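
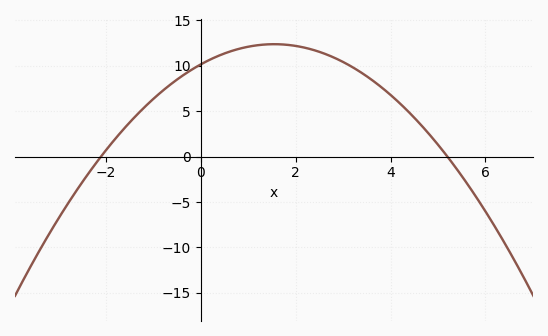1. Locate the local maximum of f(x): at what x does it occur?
1.55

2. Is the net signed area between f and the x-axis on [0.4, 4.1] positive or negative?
positive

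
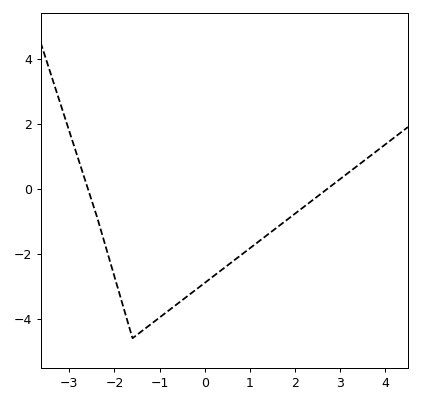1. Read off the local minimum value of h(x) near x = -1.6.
-4.6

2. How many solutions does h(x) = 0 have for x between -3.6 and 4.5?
2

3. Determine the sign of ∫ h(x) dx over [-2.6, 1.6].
negative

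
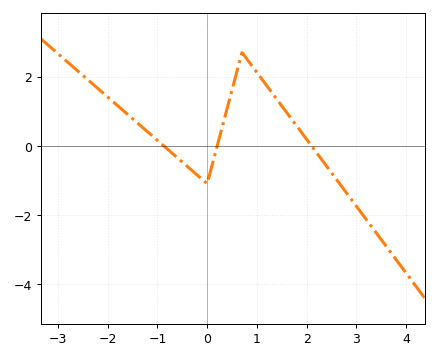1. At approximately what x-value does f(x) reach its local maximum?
0.8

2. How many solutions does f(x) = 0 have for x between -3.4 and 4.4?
3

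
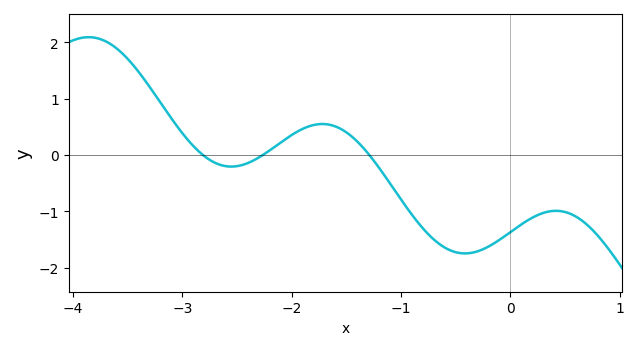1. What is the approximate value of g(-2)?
0.4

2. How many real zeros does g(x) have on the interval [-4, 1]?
3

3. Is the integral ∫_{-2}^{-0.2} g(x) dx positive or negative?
negative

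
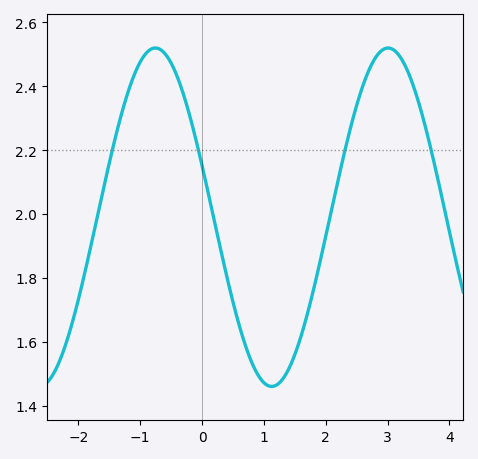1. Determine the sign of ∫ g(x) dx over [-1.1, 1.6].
positive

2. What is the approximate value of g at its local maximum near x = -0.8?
2.52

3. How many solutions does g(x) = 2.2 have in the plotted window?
4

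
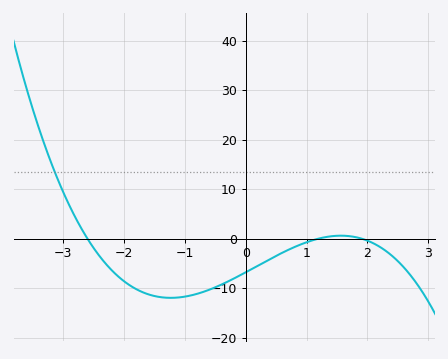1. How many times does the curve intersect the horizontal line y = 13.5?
1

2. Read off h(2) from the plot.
0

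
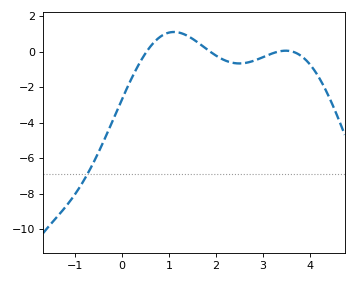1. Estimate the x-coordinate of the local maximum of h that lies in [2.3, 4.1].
3.5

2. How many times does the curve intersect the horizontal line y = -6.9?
1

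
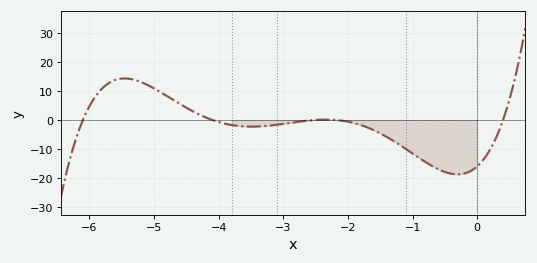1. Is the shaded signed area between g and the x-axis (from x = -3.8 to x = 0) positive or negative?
negative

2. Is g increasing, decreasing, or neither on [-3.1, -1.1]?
neither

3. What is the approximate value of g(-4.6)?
5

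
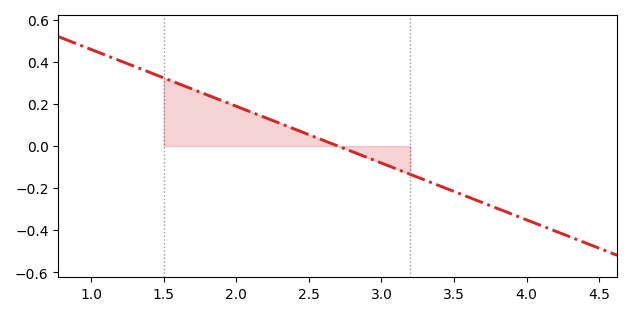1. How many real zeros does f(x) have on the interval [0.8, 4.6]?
1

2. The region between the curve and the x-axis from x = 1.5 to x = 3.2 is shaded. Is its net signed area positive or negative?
positive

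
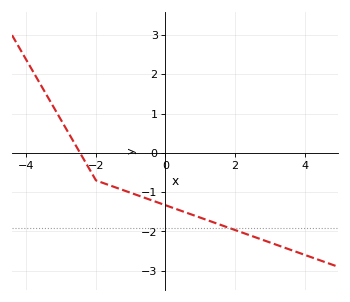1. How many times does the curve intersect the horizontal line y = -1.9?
1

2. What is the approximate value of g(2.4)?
-2.09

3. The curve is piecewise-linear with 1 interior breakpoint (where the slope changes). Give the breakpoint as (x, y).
(-2, -0.7)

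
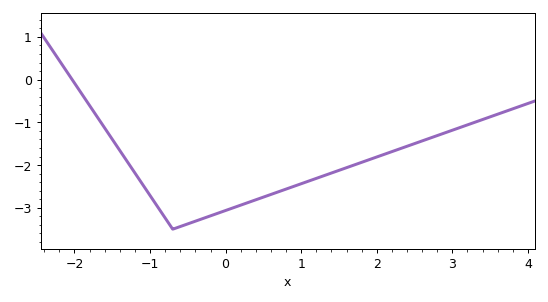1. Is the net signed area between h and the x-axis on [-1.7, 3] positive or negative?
negative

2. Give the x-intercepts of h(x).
-2.03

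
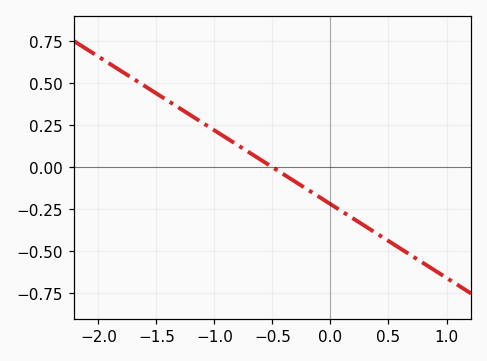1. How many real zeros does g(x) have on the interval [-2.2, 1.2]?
1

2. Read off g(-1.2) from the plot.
0.308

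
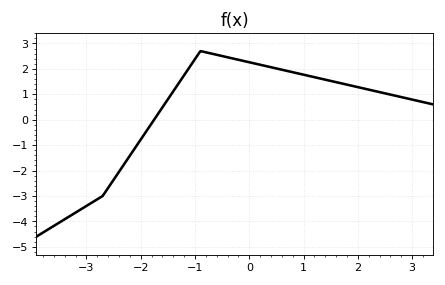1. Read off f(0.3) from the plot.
2.1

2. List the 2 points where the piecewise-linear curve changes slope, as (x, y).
(-2.7, -3); (-0.9, 2.7)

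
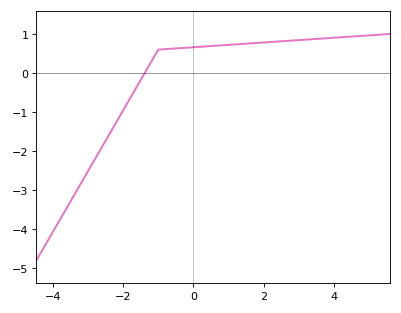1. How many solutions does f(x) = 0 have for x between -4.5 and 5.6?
1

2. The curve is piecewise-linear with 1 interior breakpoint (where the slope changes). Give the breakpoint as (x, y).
(-1, 0.6)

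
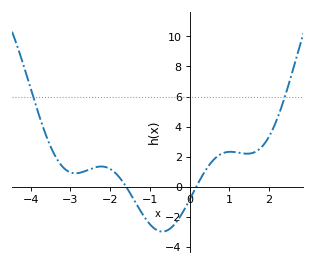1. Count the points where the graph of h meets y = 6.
2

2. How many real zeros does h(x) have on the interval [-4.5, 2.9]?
2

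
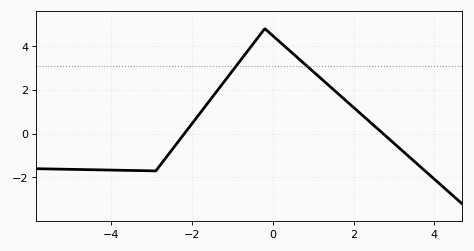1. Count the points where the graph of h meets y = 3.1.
2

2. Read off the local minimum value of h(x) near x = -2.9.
-1.6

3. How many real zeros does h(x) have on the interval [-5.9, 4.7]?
2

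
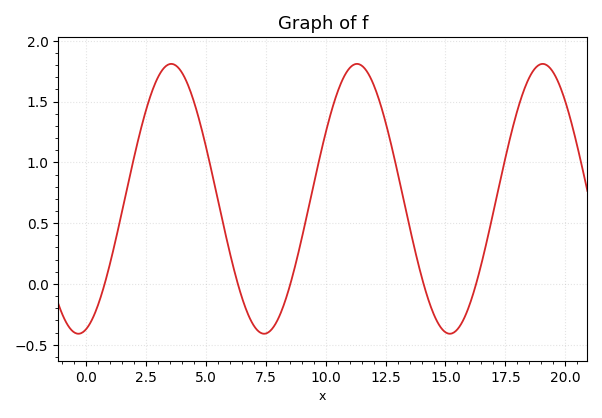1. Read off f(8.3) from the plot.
-0.142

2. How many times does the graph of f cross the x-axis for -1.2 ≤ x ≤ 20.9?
5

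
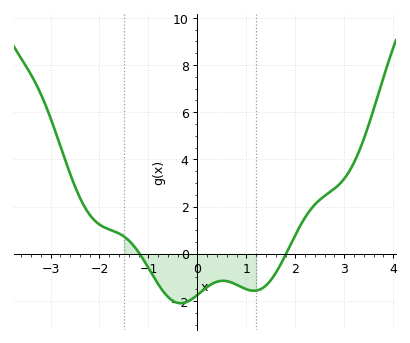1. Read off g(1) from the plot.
-1.5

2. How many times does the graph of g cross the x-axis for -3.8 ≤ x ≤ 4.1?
2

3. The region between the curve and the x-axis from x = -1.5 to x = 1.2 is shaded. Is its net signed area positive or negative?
negative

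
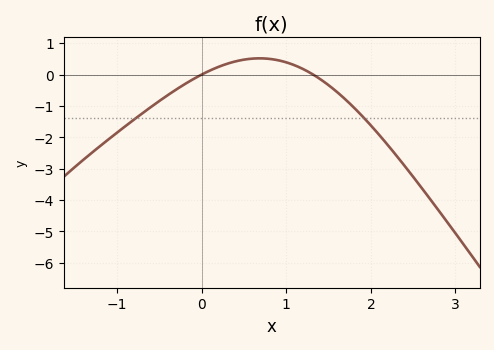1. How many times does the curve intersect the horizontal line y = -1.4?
2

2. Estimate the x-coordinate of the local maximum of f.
0.682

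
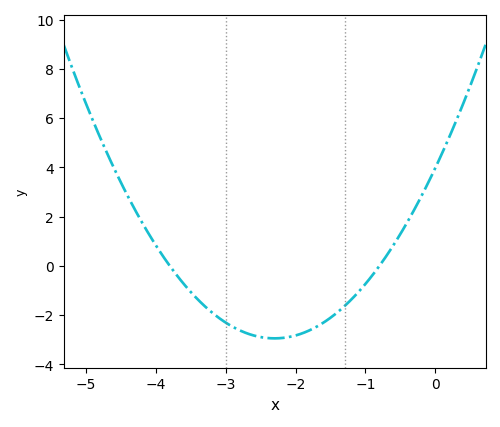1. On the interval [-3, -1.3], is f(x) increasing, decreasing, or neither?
neither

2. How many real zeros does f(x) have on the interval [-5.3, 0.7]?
2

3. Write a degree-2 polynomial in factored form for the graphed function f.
y = 1.31(x + 3.8)(x + 0.8)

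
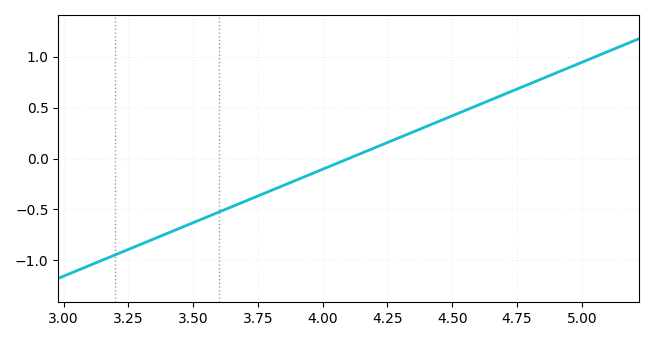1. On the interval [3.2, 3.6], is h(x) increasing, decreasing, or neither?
increasing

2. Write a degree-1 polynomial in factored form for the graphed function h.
y = 1.05(x - 4.1)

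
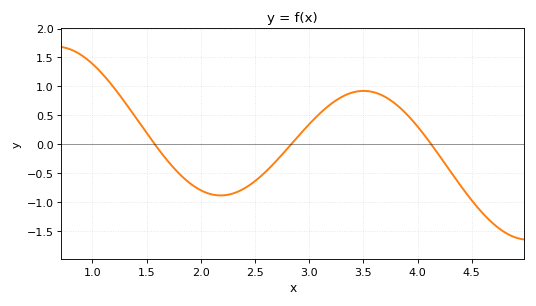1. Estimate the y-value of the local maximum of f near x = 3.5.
0.92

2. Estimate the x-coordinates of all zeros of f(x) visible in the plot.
1.57, 2.84, 4.13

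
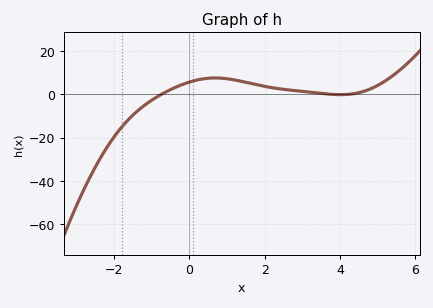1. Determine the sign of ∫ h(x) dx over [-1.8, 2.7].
positive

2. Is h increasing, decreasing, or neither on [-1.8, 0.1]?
increasing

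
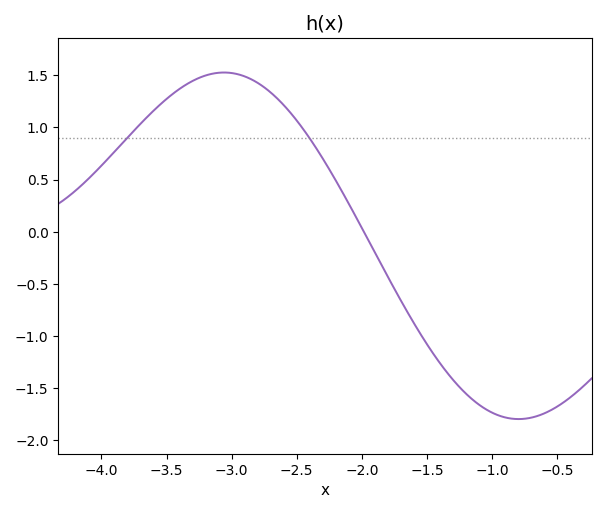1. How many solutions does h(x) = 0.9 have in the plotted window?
2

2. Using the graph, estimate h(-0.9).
-1.8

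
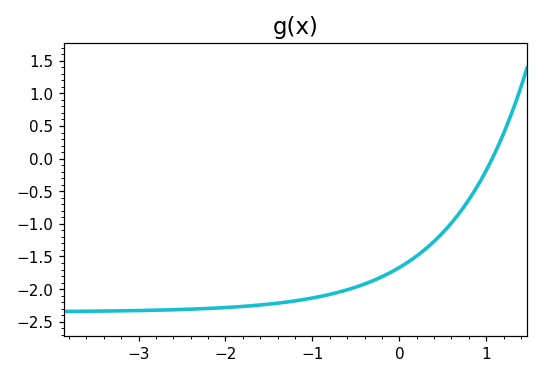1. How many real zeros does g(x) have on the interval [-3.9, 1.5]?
1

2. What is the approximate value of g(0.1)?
-1.59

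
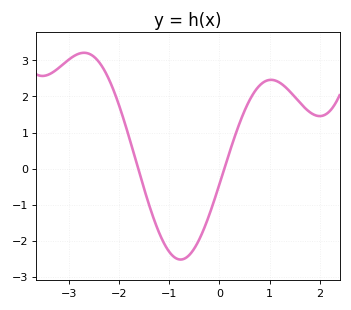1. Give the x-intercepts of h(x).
-1.6, 0.1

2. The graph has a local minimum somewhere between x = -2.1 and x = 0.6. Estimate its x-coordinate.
-0.8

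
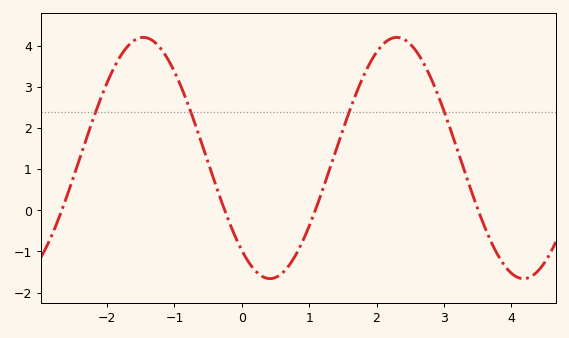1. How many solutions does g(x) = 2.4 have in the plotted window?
4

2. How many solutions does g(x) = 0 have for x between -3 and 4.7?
4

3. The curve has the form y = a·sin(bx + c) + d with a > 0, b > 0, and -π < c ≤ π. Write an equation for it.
y = 2.93sin(1.7x - 2.3) + 1.27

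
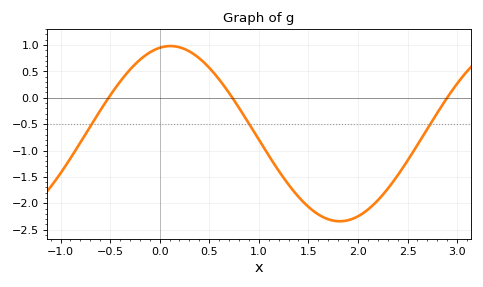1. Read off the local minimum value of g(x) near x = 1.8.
-2.35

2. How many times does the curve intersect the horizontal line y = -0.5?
3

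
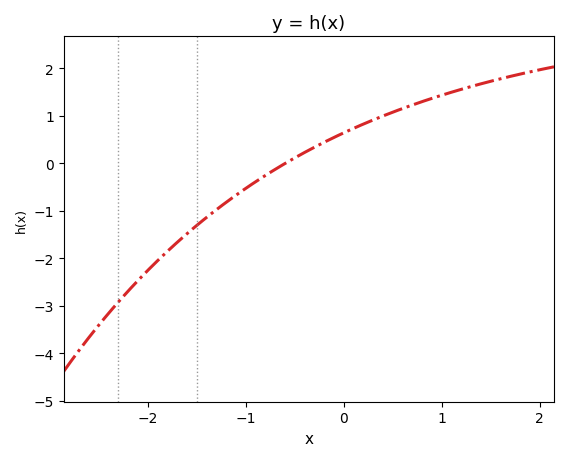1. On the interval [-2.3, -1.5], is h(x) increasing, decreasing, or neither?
increasing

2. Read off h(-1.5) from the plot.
-1.3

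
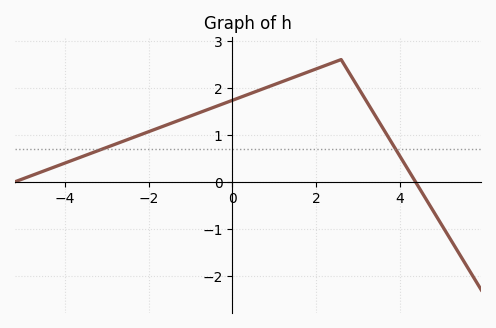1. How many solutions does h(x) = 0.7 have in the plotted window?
2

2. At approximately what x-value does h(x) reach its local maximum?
2.6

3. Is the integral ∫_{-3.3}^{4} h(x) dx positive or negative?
positive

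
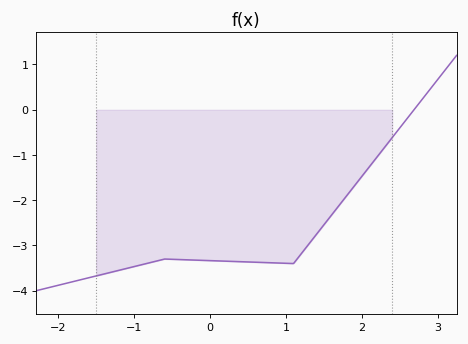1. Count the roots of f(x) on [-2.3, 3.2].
1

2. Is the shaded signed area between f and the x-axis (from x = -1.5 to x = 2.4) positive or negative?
negative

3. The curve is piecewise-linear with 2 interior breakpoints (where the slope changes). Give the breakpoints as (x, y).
(-0.6, -3.3); (1.1, -3.4)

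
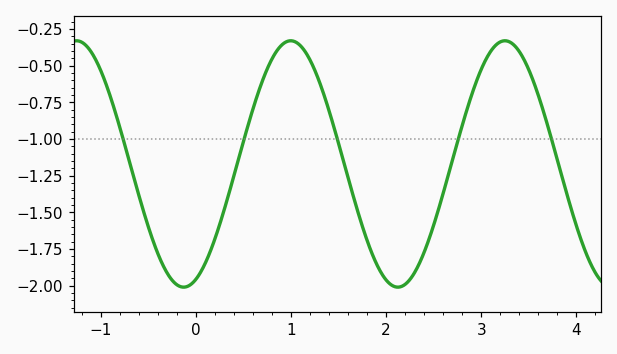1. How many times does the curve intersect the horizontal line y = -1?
5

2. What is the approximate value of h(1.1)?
-0.364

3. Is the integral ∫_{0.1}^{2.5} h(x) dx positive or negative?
negative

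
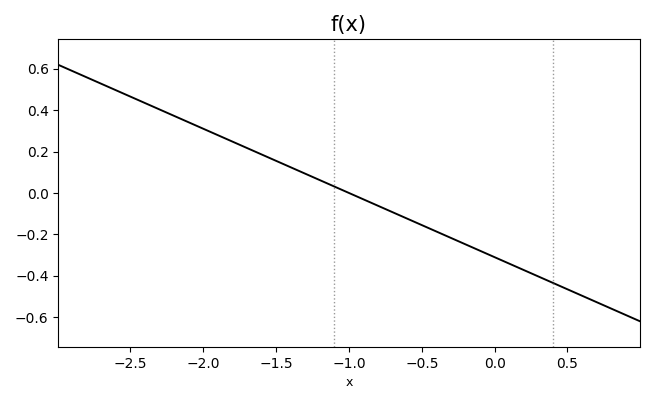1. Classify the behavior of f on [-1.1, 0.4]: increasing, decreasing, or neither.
decreasing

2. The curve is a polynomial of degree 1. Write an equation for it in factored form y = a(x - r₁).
y = -0.31(x + 1)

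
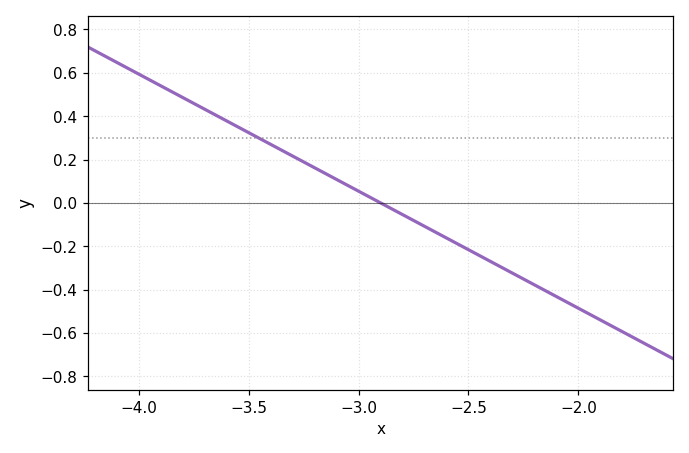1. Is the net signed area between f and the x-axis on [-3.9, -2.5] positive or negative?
positive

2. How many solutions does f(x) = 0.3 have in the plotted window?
1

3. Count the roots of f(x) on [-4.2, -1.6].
1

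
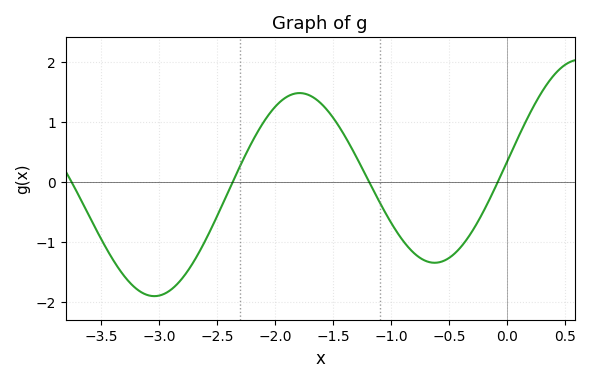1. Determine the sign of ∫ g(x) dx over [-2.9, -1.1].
positive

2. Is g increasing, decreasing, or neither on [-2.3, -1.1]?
neither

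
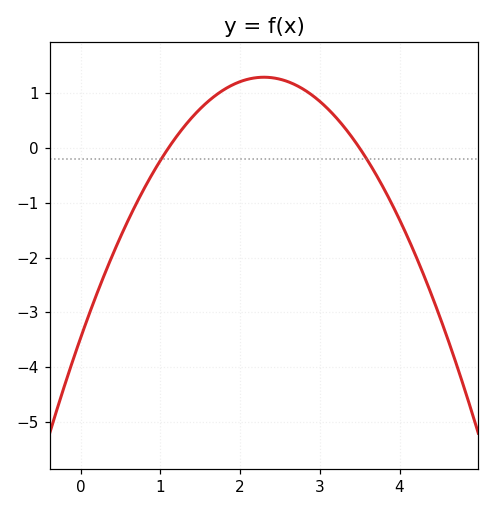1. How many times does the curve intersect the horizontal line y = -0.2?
2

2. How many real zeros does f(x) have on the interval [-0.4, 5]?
2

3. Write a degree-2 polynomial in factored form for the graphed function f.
y = -0.9(x - 1.1)(x - 3.5)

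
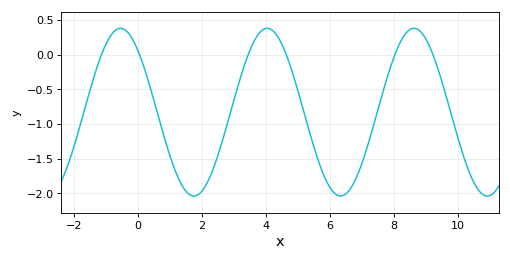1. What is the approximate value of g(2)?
-1.97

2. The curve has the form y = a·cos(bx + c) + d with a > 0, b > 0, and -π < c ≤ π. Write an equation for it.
y = 1.21cos(1.37x + 0.742) - 0.83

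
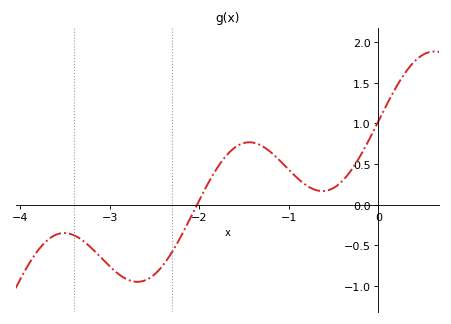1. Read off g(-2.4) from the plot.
-0.737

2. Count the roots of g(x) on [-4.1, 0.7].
1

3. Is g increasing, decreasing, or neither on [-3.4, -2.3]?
neither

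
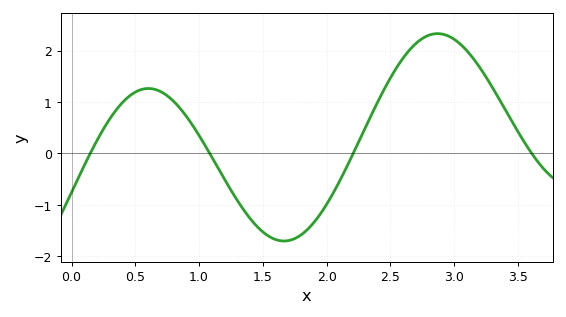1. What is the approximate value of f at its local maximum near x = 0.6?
1.3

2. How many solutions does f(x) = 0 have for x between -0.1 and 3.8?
4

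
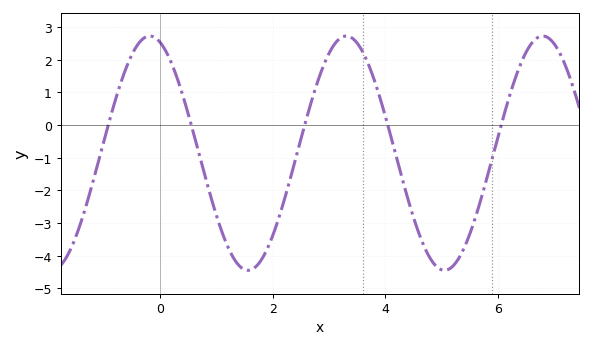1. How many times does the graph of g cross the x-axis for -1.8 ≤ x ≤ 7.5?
5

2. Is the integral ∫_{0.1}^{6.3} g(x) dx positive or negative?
negative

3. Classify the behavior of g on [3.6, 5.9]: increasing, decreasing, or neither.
neither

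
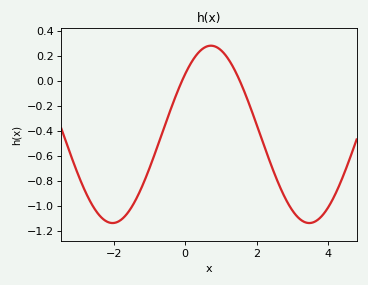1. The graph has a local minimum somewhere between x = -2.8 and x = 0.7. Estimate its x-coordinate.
-2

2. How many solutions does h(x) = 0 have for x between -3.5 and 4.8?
2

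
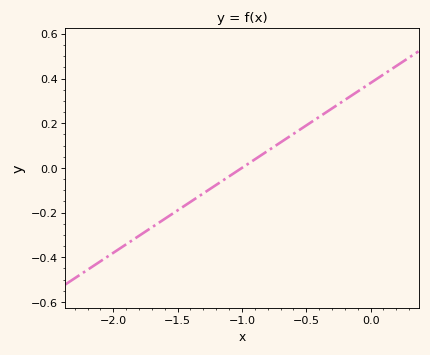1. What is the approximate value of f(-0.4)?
0.228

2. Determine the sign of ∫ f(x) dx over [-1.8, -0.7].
negative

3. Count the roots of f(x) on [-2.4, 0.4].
1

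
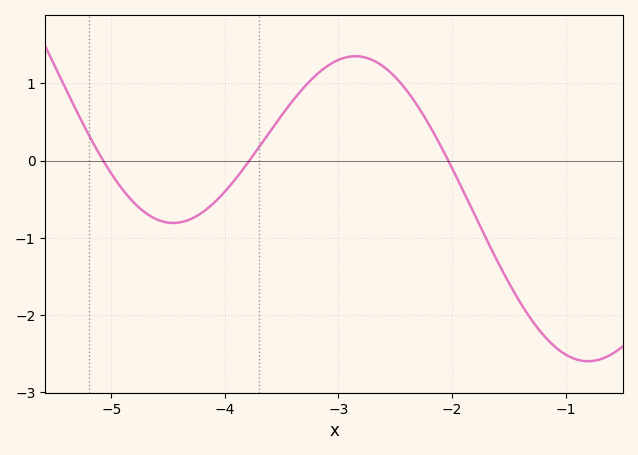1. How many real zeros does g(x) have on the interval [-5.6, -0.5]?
3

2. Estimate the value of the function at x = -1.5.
-1.6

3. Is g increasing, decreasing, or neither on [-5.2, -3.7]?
neither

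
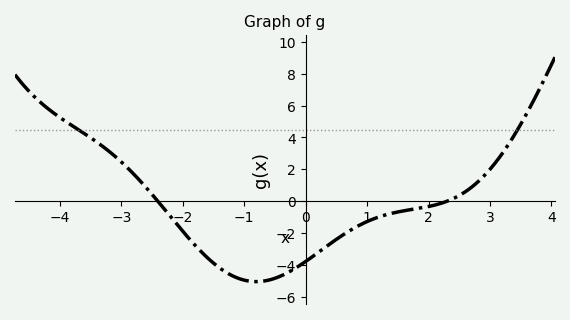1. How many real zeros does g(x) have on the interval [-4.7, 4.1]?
2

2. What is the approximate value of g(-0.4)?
-4.7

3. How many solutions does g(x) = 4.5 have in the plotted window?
2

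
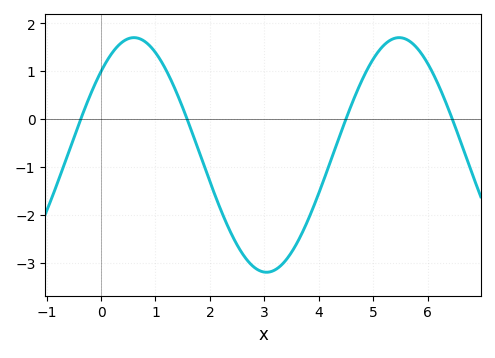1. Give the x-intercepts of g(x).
-0.4, 1.6, 4.4, 6.4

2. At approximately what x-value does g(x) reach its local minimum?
3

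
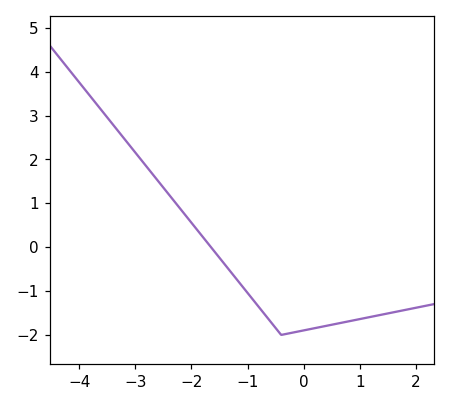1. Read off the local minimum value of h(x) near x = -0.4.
-2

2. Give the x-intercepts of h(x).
-1.7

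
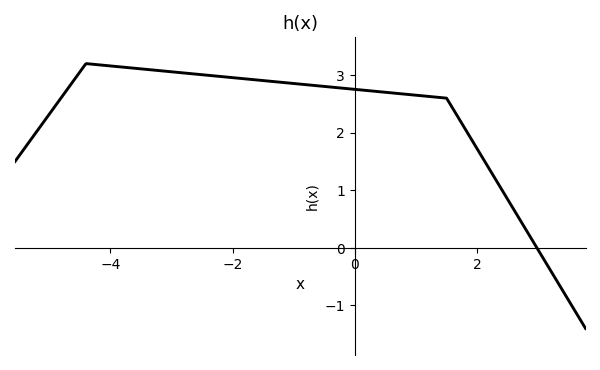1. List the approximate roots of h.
3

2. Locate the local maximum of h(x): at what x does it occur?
-4.4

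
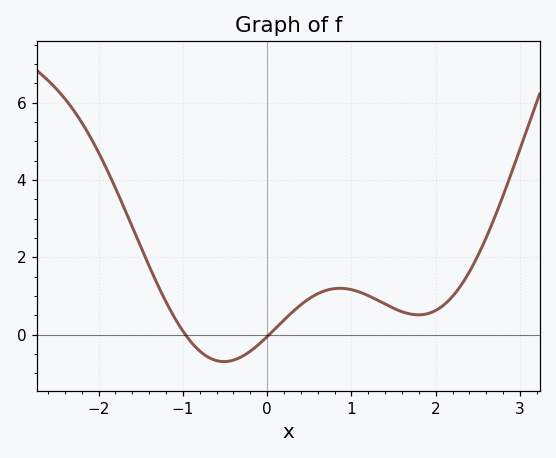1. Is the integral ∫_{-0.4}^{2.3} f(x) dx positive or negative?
positive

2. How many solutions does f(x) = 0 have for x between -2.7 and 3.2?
2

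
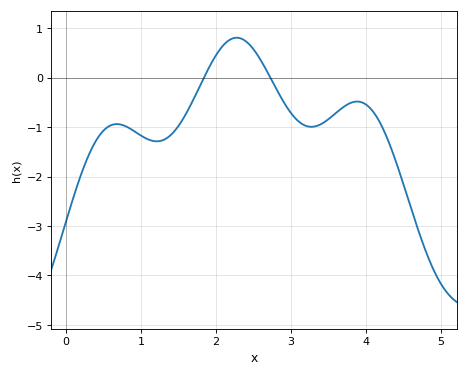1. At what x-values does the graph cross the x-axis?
1.84, 2.73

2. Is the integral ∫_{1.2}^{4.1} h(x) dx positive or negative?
negative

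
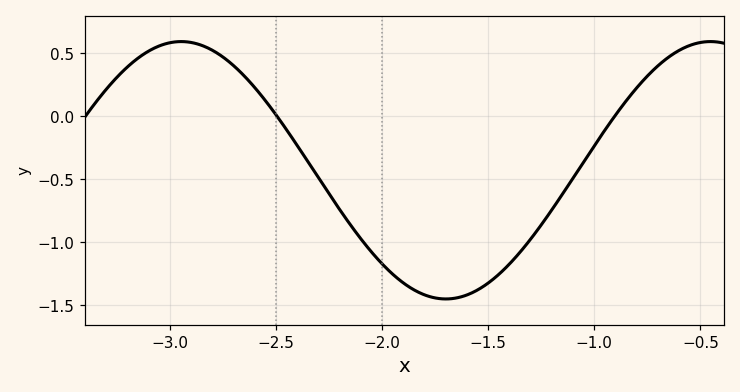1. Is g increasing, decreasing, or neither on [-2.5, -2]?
decreasing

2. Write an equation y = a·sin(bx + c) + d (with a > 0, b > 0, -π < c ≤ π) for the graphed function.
y = 1.02sin(2.5x + 2.7) - 0.43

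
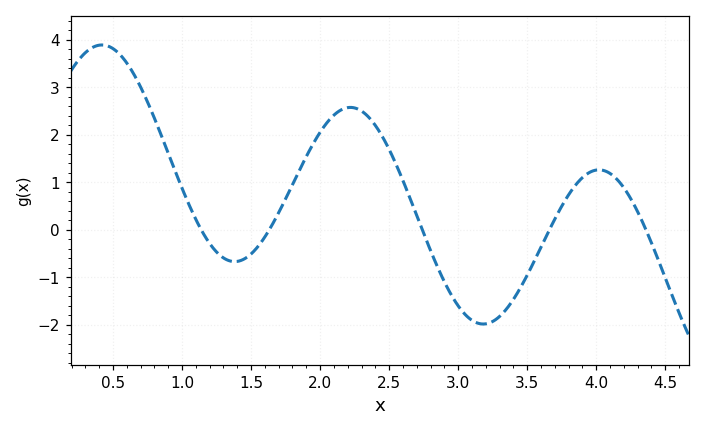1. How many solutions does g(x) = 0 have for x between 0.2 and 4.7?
5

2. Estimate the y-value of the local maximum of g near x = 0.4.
3.89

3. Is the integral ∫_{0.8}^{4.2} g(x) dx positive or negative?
positive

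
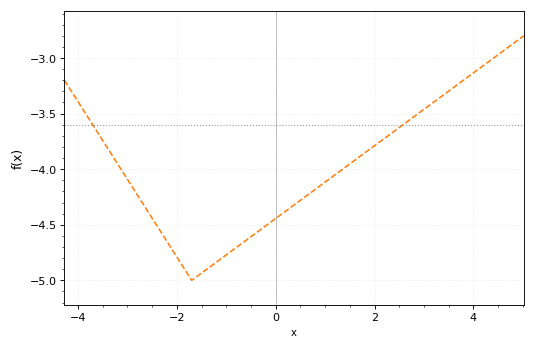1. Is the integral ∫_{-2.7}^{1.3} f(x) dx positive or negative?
negative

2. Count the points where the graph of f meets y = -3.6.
2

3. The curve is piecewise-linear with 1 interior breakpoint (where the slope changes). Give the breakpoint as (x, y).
(-1.7, -5)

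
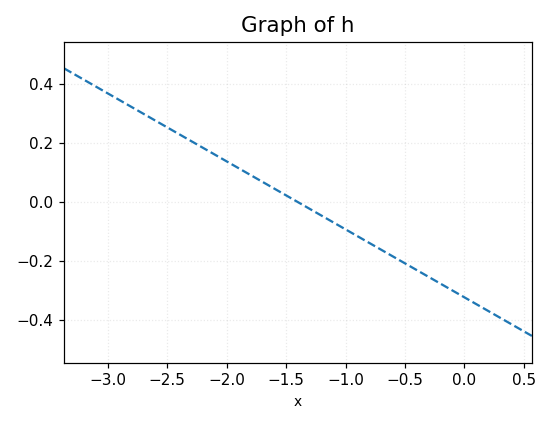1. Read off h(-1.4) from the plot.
0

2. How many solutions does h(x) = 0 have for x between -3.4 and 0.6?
1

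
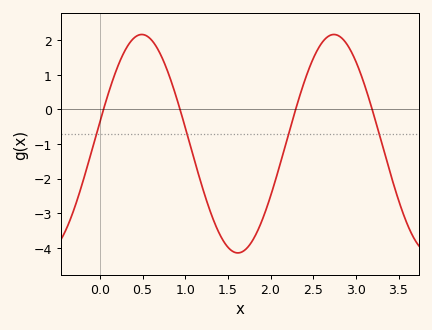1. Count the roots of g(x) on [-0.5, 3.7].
4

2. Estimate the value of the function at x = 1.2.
-2.24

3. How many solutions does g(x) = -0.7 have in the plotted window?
4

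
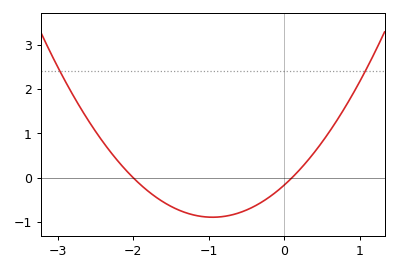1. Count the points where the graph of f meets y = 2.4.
2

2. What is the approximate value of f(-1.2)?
-0.842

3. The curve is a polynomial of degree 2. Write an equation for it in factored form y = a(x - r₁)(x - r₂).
y = 0.81(x + 2)(x - 0.1)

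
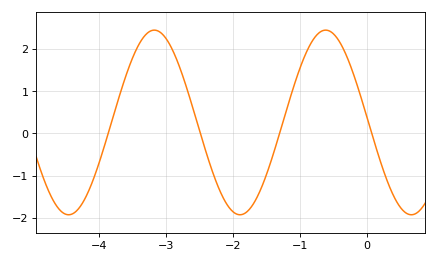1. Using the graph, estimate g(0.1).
-0.123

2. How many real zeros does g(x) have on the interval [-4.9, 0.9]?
4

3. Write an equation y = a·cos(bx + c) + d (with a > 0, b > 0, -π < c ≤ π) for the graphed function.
y = 2.19cos(2.45x + 1.5) + 0.26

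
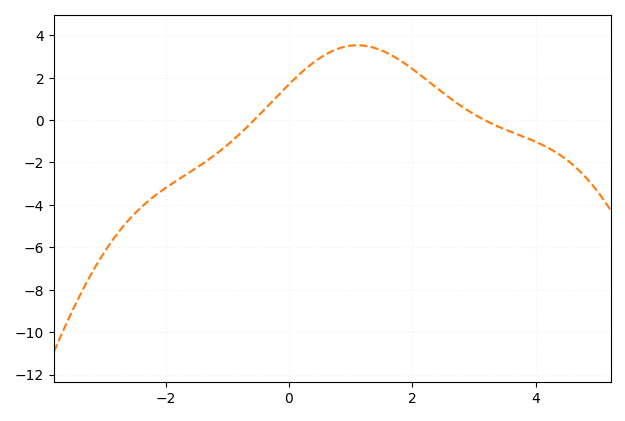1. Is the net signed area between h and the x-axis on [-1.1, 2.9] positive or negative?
positive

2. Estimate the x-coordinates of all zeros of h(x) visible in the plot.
-0.6, 3.2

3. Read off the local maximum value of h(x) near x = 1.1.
3.6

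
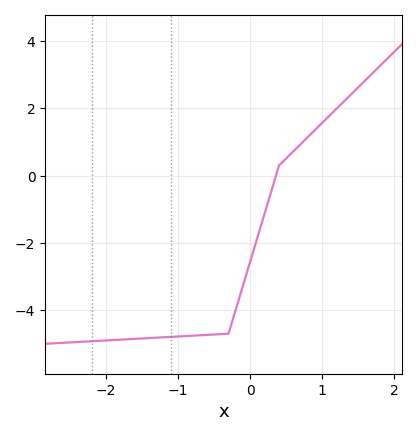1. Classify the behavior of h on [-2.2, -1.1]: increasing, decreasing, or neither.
increasing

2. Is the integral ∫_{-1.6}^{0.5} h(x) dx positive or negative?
negative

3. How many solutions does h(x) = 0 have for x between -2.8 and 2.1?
1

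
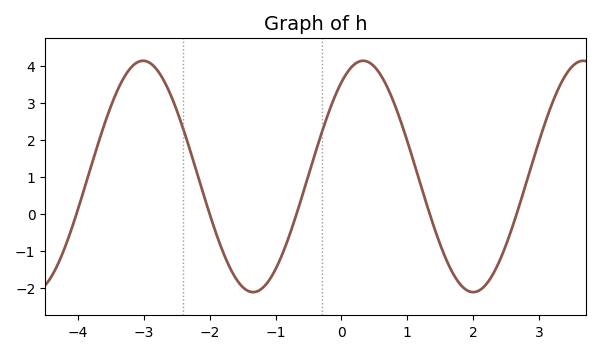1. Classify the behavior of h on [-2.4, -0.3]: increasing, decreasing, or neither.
neither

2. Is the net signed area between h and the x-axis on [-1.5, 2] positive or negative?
positive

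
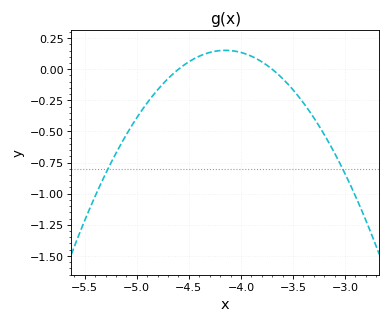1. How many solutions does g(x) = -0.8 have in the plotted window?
2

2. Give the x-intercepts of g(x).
-4.6, -3.7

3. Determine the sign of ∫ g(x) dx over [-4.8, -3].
negative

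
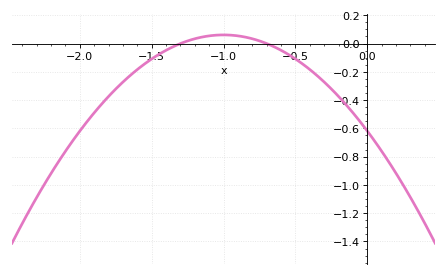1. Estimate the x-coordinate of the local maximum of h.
-1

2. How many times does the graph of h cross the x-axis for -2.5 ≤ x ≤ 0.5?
2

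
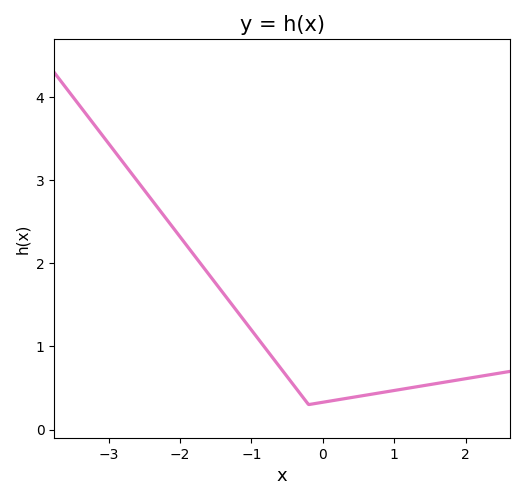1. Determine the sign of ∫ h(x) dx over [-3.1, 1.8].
positive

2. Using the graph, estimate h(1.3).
0.513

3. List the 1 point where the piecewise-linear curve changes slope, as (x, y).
(-0.2, 0.3)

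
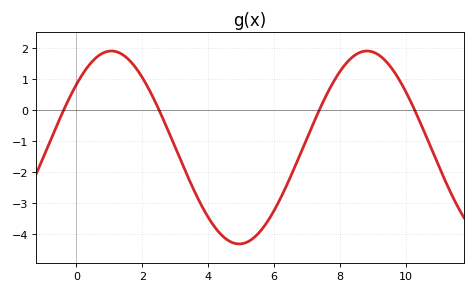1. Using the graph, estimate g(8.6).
1.8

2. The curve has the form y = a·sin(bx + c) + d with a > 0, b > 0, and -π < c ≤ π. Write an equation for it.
y = 3.1sin(0.81x + 0.71) - 1.21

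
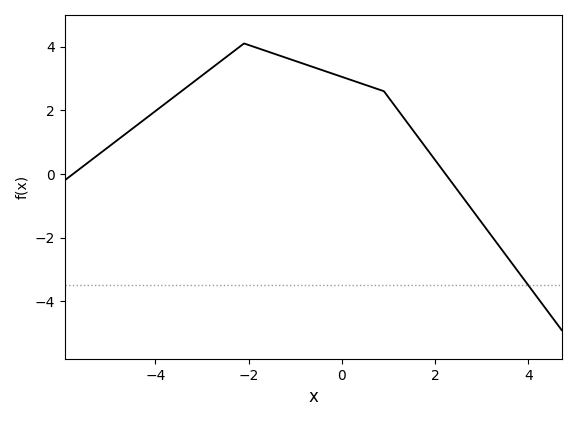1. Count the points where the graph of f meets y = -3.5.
1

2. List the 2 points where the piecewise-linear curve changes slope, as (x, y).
(-2.1, 4.1); (0.9, 2.6)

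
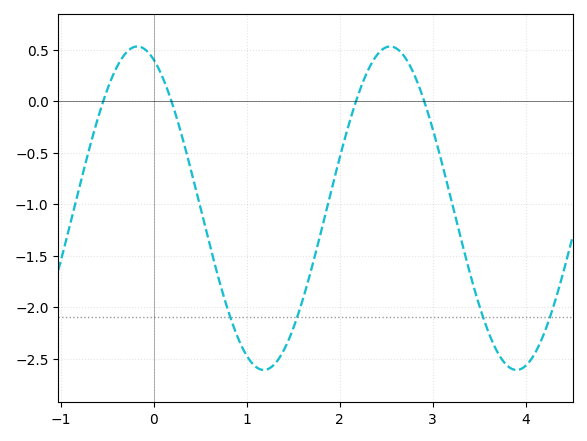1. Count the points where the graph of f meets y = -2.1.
4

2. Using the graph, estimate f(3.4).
-1.66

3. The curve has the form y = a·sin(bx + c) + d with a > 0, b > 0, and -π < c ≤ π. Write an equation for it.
y = 1.57sin(2.31x + 1.98) - 1.04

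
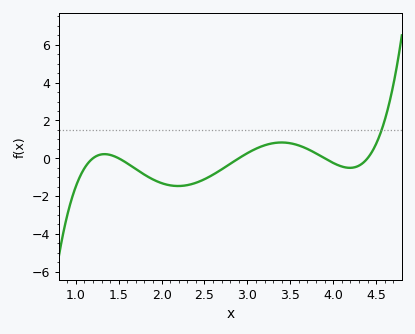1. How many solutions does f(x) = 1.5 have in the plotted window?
1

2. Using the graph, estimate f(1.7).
-0.6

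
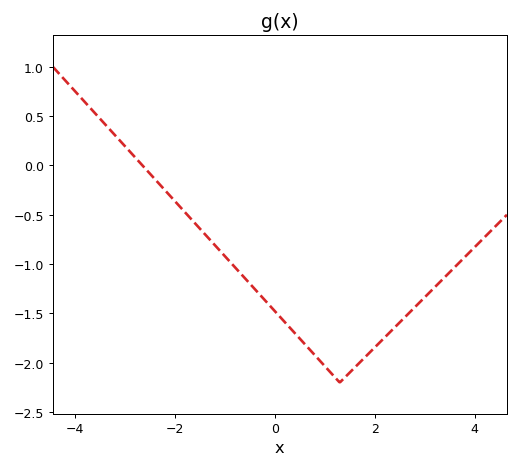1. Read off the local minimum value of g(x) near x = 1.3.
-2.2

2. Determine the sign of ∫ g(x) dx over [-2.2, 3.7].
negative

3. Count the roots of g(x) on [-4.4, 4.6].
1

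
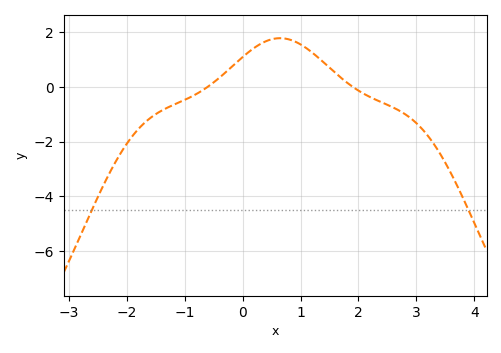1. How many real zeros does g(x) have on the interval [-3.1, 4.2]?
2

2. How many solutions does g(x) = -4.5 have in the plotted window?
2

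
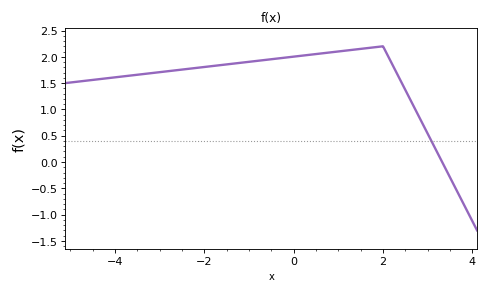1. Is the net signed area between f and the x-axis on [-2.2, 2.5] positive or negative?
positive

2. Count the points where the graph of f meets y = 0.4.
1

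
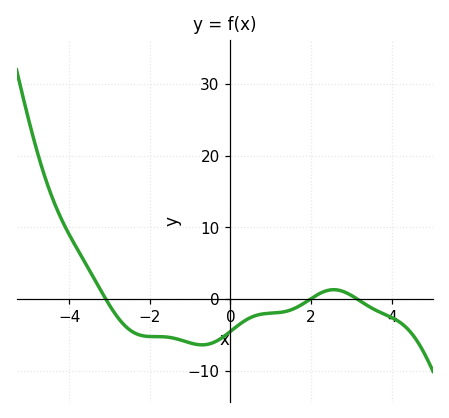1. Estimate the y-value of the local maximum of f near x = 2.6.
1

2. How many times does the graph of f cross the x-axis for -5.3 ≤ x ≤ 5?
3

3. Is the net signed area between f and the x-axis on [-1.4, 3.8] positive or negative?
negative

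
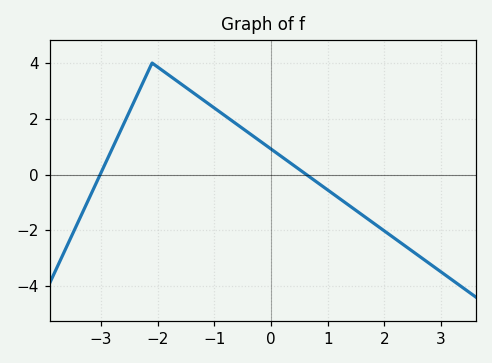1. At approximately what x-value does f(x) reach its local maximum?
-2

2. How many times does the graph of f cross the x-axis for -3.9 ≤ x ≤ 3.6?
2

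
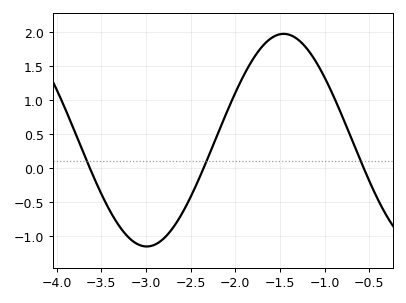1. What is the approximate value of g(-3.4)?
-0.635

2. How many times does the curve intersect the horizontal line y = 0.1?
3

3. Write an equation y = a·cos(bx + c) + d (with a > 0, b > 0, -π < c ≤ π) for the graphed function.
y = 1.56cos(2.05x + 2.99) + 0.41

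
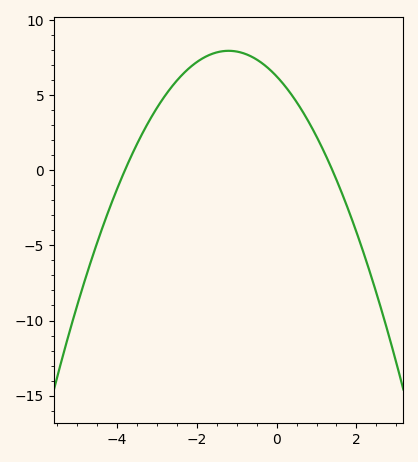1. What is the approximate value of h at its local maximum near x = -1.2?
8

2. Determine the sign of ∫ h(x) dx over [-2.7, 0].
positive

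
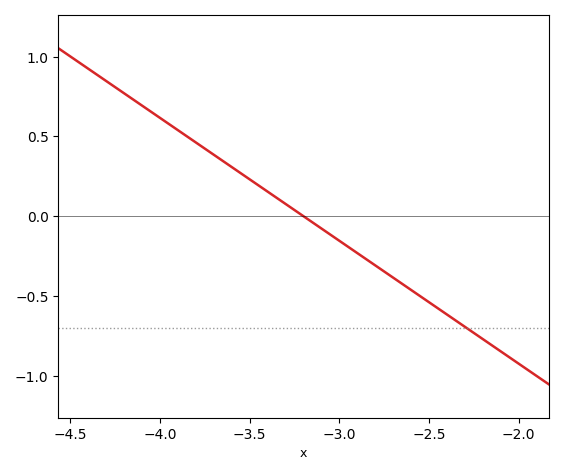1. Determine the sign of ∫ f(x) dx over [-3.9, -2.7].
positive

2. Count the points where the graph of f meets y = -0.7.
1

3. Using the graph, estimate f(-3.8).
0.462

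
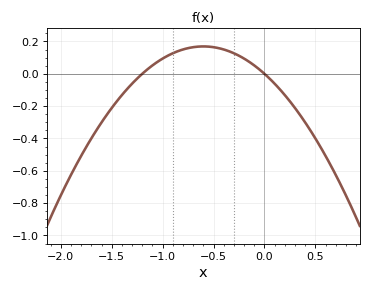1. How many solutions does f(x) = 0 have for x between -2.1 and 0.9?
2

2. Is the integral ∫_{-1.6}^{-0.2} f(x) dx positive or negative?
positive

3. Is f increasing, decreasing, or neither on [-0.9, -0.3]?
neither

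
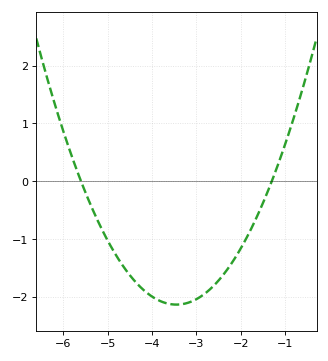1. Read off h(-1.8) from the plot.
-0.9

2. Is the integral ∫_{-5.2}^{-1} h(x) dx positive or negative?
negative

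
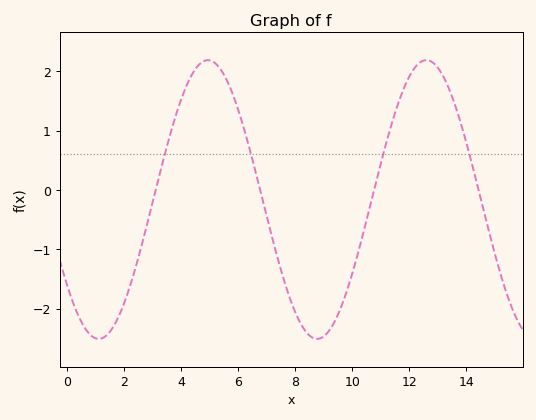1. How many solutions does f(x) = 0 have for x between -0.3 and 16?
4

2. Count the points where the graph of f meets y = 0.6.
4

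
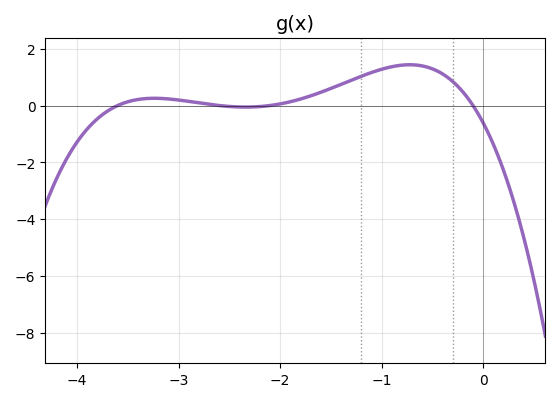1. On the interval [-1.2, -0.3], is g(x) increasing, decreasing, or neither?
neither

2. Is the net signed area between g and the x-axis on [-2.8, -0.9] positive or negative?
positive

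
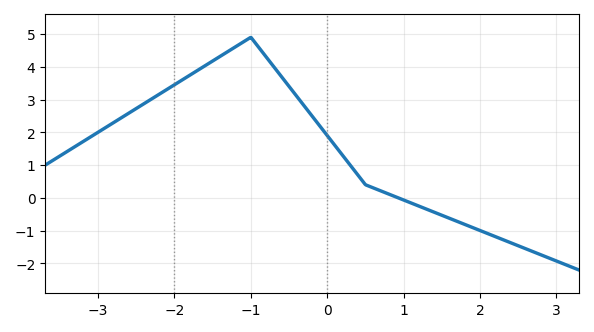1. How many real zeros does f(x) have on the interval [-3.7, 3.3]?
1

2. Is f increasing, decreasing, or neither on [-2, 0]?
neither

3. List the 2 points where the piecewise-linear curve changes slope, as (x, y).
(-1, 4.9); (0.5, 0.4)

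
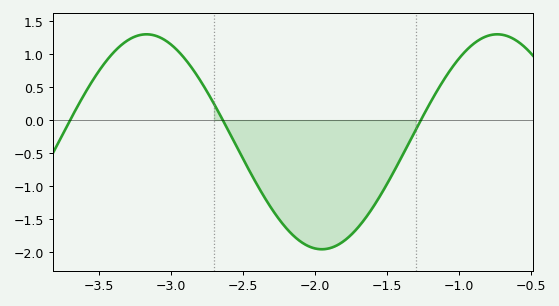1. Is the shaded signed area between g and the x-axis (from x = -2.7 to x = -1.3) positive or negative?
negative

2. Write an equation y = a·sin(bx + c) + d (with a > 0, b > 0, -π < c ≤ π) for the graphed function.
y = 1.63sin(2.58x - 2.82) - 0.33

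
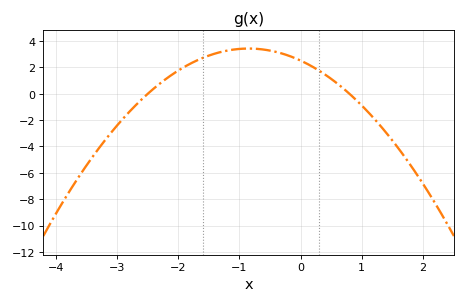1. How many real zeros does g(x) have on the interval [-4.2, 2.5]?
2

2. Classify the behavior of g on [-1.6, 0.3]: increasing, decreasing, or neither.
neither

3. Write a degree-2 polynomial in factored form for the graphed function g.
y = -1.26(x + 2.5)(x - 0.8)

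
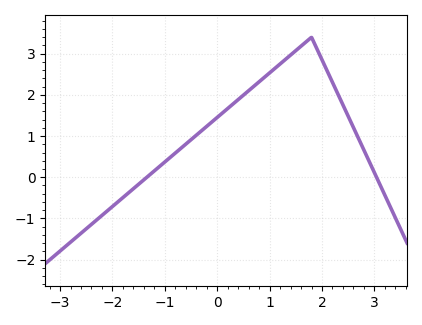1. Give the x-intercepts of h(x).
-1.34, 3.04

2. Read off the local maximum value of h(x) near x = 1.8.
3.4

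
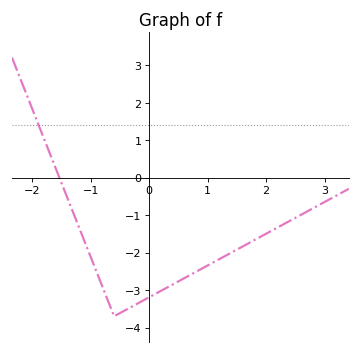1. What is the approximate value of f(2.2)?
-1.3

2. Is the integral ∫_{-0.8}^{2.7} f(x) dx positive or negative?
negative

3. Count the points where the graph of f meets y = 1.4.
1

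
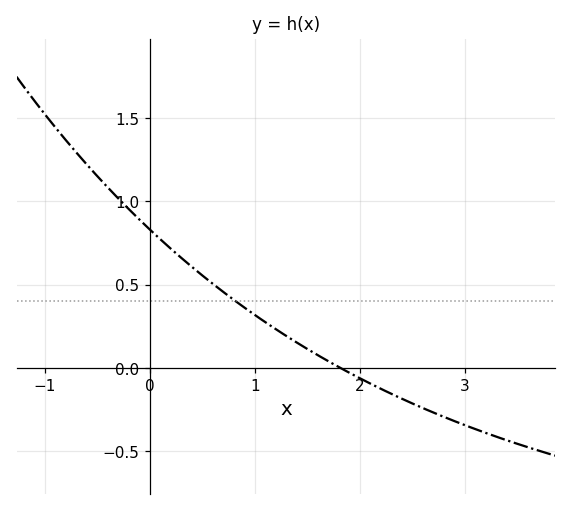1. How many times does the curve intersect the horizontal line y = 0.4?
1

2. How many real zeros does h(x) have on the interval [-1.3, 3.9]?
1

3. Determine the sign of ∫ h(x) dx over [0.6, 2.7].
positive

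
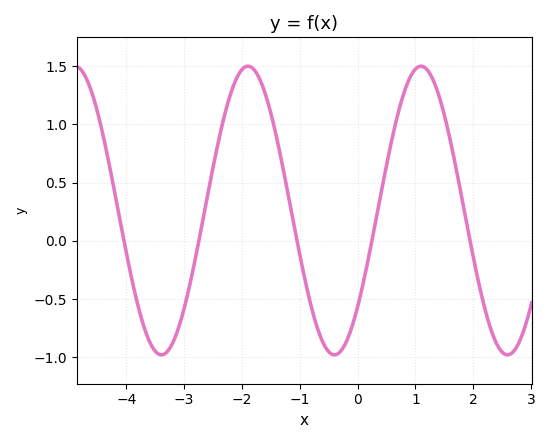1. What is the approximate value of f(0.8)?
1.25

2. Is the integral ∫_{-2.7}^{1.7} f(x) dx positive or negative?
positive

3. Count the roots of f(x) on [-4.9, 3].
5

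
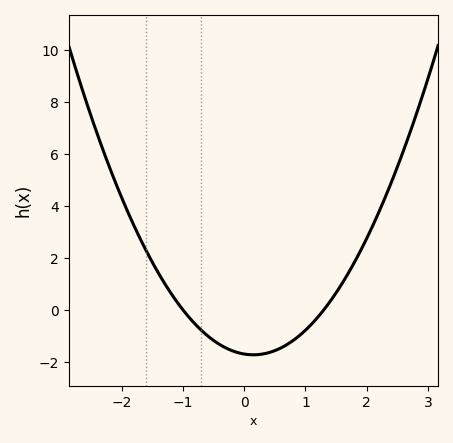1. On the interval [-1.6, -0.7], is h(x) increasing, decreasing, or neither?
decreasing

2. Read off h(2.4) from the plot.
4.9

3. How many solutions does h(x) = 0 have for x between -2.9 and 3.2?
2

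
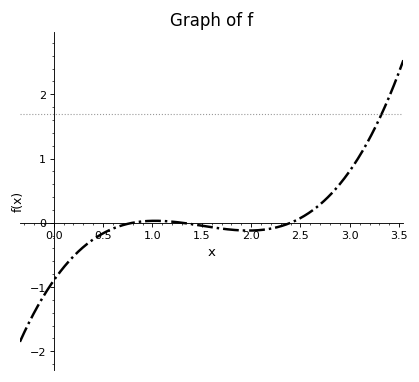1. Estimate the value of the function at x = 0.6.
-0.1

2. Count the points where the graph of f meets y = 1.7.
1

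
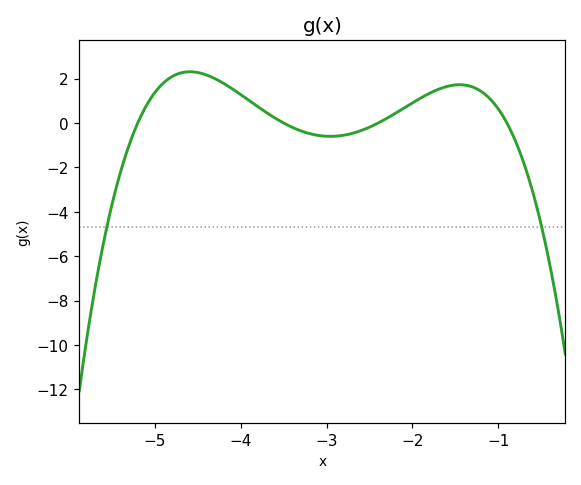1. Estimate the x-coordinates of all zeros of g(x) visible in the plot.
-5.2, -3.5, -2.4, -0.9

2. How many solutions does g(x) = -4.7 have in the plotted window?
2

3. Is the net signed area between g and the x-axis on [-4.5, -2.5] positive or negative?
positive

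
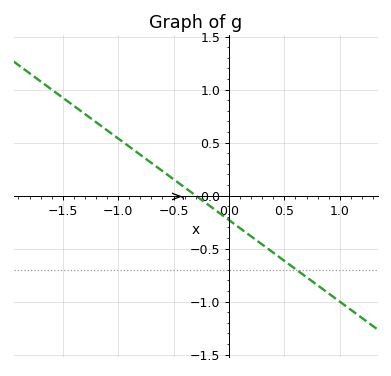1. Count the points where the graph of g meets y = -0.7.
1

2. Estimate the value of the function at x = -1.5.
0.924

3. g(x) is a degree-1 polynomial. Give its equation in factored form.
y = -0.77(x + 0.3)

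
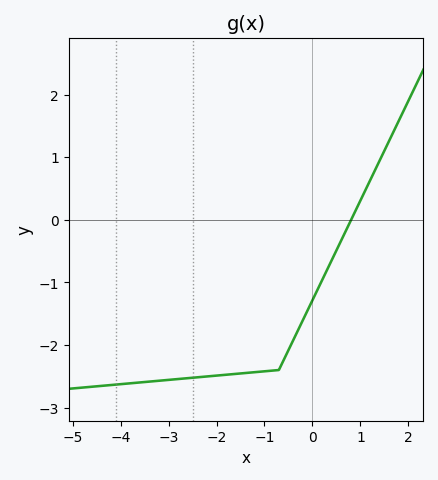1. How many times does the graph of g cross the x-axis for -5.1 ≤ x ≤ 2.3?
1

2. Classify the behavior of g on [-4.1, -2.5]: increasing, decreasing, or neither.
increasing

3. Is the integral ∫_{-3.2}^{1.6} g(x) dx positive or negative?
negative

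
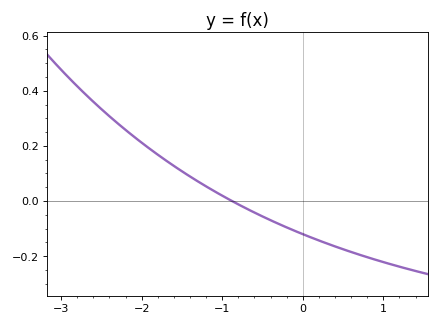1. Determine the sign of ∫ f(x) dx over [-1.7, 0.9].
negative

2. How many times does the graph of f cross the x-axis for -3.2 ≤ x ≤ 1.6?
1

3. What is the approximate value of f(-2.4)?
0.308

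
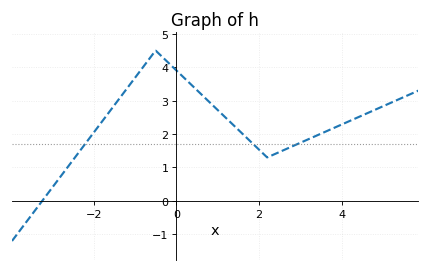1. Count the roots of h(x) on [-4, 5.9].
1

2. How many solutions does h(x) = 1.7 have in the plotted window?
3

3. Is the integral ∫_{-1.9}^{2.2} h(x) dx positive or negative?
positive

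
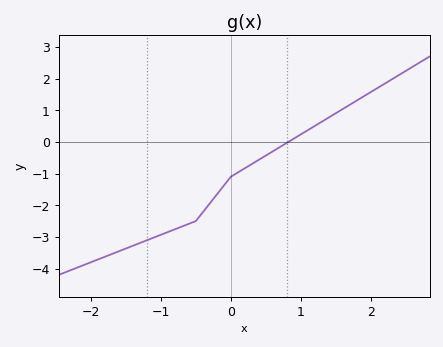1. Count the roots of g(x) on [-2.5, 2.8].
1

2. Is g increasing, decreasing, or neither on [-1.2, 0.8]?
increasing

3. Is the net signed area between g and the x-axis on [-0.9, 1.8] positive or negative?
negative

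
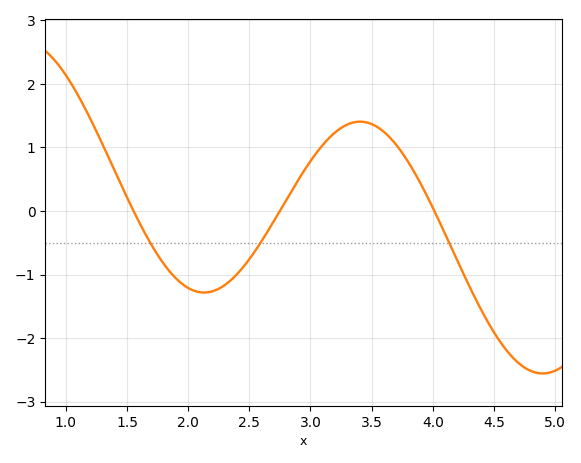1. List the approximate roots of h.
1.6, 2.7, 4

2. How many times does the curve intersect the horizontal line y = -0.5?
3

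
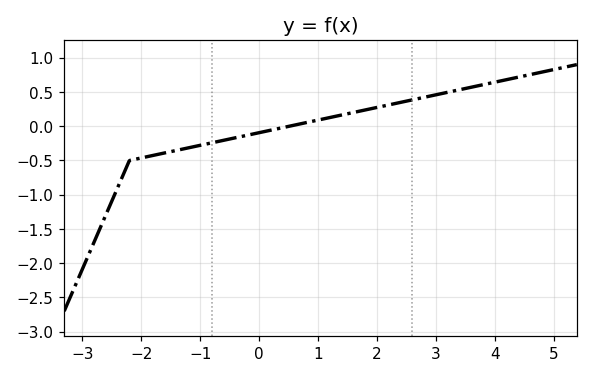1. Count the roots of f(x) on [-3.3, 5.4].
1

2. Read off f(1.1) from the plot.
0.1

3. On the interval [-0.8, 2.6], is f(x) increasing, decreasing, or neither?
increasing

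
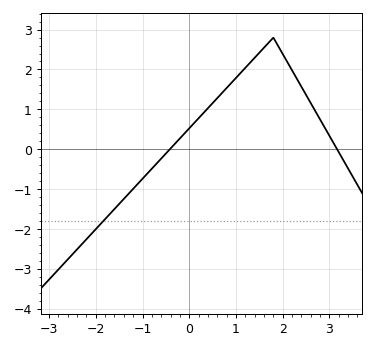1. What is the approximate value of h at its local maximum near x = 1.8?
2.8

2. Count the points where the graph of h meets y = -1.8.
1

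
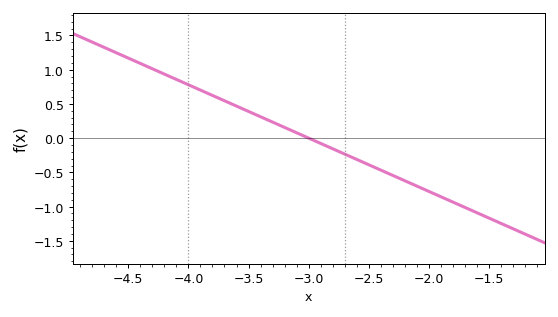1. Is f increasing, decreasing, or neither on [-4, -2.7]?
decreasing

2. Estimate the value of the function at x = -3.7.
0.546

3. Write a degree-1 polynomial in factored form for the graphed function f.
y = -0.78(x + 3)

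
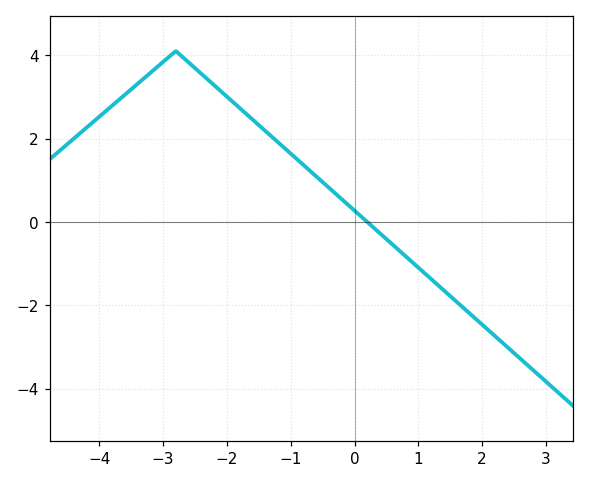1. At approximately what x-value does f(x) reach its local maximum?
-2.8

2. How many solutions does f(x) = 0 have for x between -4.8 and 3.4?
1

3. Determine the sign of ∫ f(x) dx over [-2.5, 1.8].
positive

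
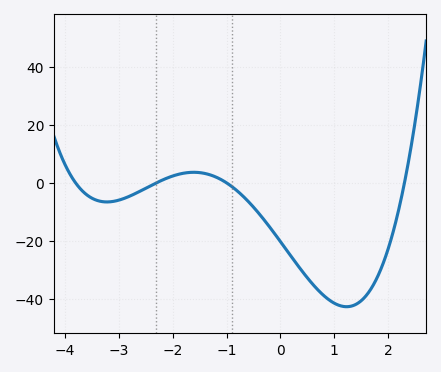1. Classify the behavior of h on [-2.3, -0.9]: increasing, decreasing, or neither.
neither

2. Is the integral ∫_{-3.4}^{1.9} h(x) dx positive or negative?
negative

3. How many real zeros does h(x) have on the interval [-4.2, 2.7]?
4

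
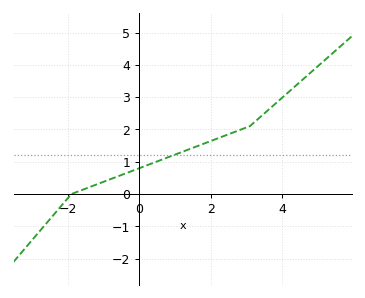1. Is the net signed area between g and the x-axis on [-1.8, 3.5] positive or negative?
positive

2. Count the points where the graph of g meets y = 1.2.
1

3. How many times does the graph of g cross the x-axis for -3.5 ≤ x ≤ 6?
1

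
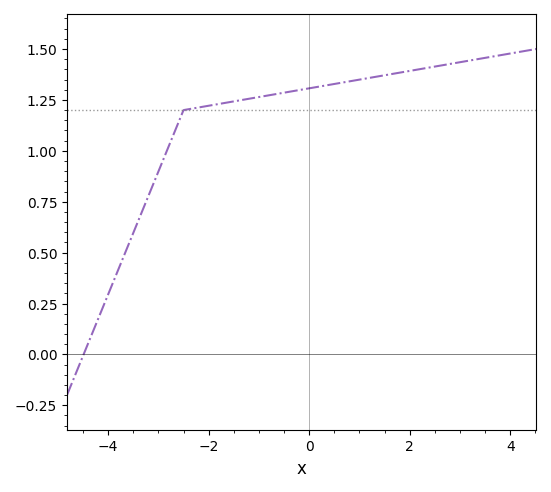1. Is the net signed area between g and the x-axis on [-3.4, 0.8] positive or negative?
positive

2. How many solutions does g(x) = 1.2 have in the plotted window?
1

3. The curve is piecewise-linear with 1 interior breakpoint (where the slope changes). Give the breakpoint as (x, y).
(-2.5, 1.2)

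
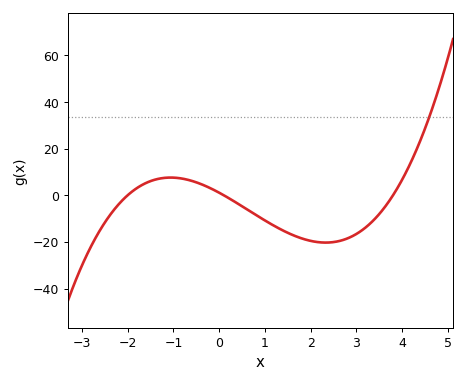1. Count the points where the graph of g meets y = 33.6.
1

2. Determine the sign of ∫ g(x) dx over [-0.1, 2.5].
negative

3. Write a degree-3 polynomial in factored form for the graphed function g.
y = 1.43(x + 2)(x - 0.1)(x - 3.8)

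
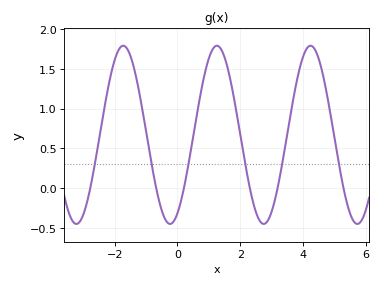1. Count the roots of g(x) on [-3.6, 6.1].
6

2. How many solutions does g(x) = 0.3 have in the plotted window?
6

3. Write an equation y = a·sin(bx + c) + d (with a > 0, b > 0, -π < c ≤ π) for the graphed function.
y = 1.12sin(2.11x - 1.07) + 0.67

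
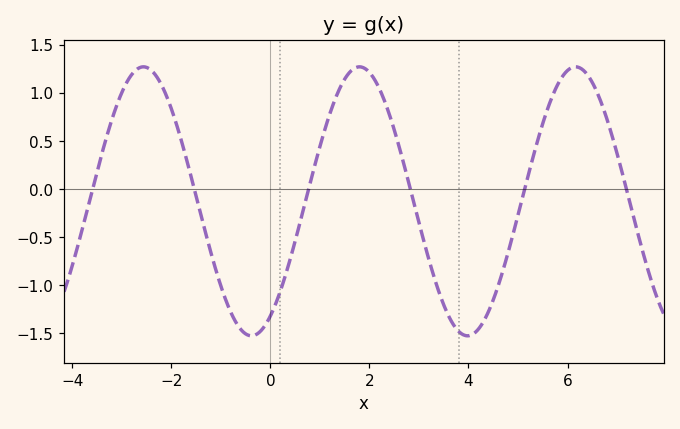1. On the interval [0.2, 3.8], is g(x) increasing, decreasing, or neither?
neither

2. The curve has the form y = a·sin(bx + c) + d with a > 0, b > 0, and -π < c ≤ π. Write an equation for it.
y = 1.4sin(1.4x - 1) - 0.13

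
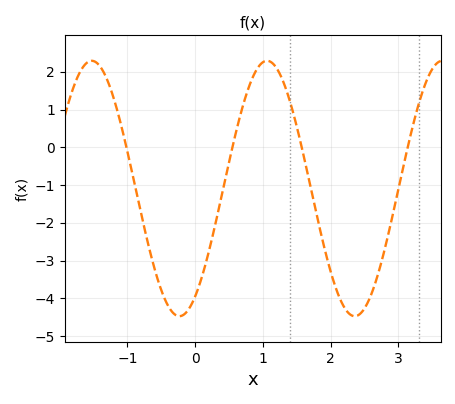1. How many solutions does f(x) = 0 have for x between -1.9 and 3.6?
4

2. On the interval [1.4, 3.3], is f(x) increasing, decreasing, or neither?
neither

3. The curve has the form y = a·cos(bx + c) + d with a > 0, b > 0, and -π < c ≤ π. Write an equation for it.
y = 3.38cos(2.4x - 2.6) - 1.09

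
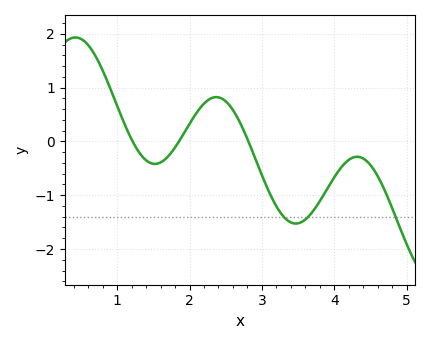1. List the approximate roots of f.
1.2, 1.9, 2.8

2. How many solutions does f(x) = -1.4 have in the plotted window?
3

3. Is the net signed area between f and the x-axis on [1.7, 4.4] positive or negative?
negative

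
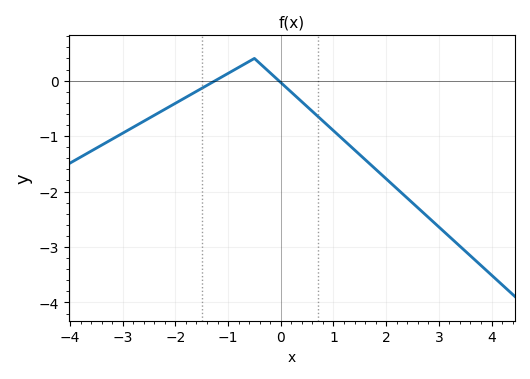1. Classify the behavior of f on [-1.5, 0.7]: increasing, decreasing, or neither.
neither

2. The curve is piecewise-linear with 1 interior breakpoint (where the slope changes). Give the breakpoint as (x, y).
(-0.5, 0.4)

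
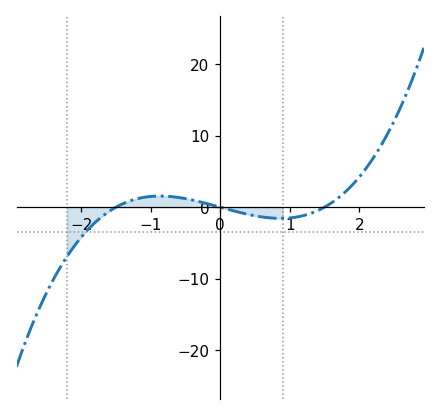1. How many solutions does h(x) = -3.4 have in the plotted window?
1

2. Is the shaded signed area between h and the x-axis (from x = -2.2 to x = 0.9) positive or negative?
negative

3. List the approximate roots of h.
-1.5, 0, 1.5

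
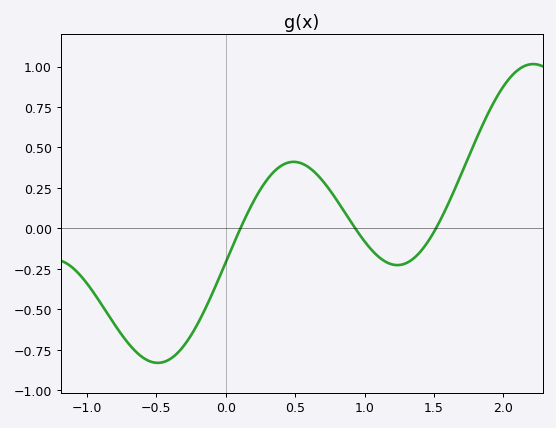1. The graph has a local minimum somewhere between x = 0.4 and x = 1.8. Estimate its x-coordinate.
1.24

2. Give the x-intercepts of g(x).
0.106, 0.934, 1.51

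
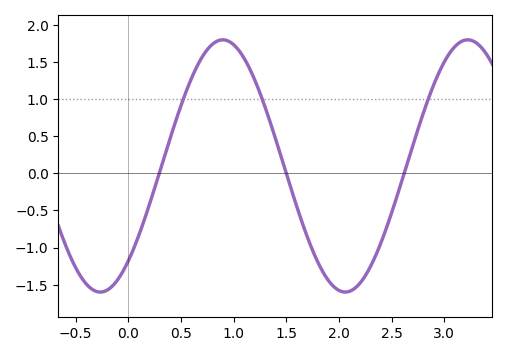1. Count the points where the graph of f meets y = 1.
3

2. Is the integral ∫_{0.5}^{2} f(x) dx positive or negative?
positive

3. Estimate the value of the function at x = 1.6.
-0.45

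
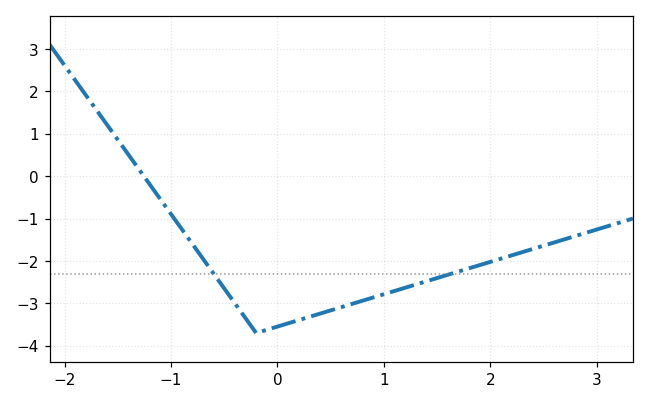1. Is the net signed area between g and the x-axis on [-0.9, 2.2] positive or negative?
negative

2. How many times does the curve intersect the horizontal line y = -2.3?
2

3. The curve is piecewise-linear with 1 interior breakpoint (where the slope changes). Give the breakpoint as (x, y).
(-0.2, -3.7)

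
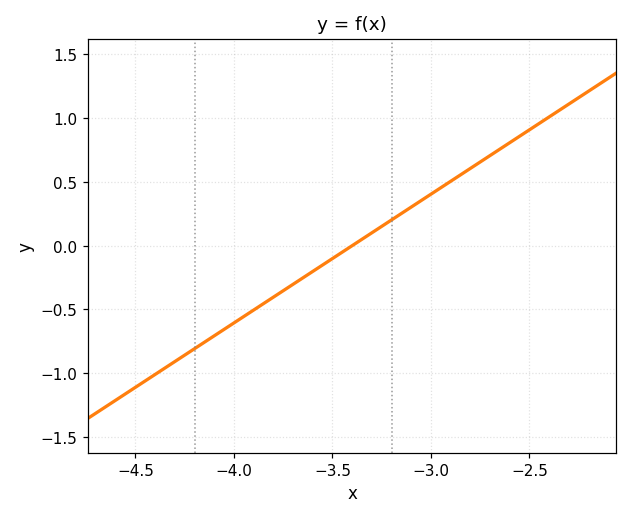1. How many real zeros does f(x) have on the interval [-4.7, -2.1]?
1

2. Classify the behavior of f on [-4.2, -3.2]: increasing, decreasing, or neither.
increasing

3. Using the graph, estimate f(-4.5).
-1.1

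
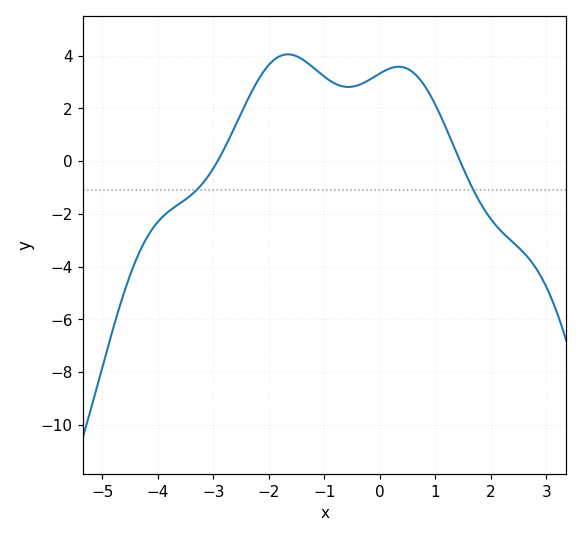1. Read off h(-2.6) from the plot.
1.35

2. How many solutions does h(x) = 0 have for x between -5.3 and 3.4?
2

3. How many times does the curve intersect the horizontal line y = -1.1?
2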